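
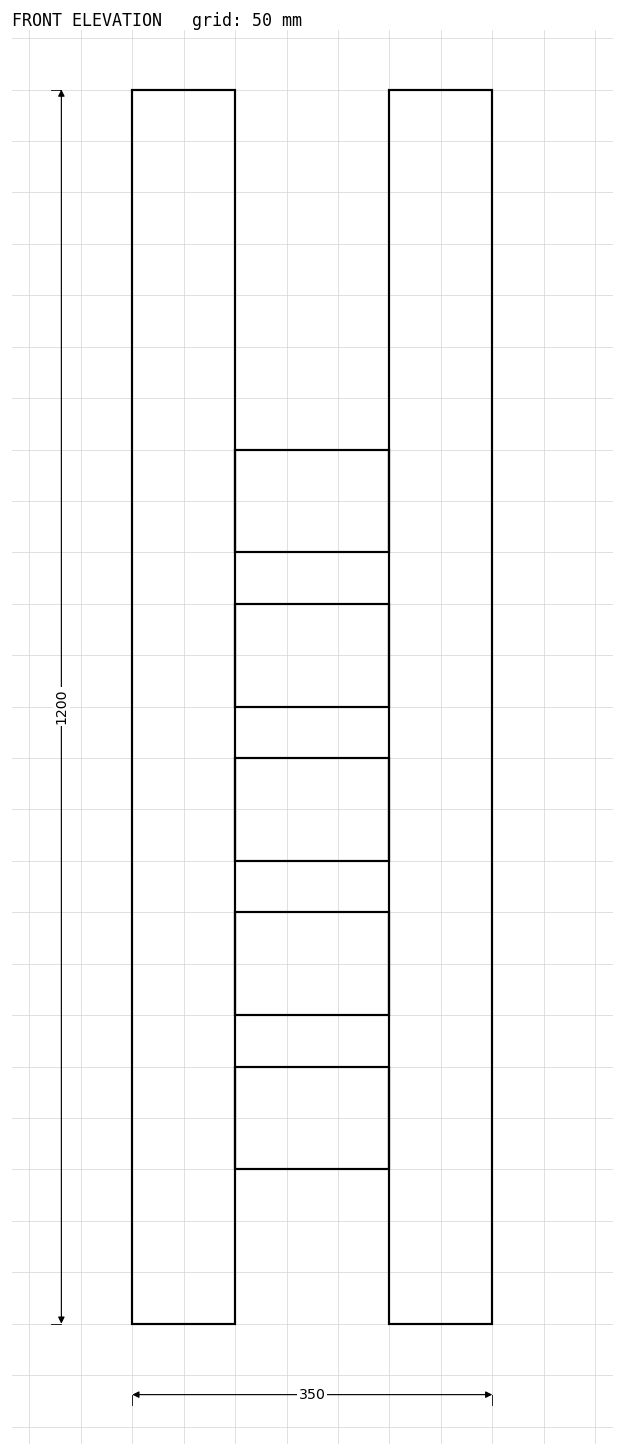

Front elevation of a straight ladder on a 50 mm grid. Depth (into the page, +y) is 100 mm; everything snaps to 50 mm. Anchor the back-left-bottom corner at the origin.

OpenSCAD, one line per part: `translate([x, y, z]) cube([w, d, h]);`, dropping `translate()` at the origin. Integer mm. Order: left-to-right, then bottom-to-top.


cube([100, 100, 1200]);
translate([100, 0, 150]) cube([150, 100, 100]);
translate([100, 0, 300]) cube([150, 100, 100]);
translate([100, 0, 450]) cube([150, 100, 100]);
translate([100, 0, 600]) cube([150, 100, 100]);
translate([100, 0, 750]) cube([150, 100, 100]);
translate([250, 0, 0]) cube([100, 100, 1200]);


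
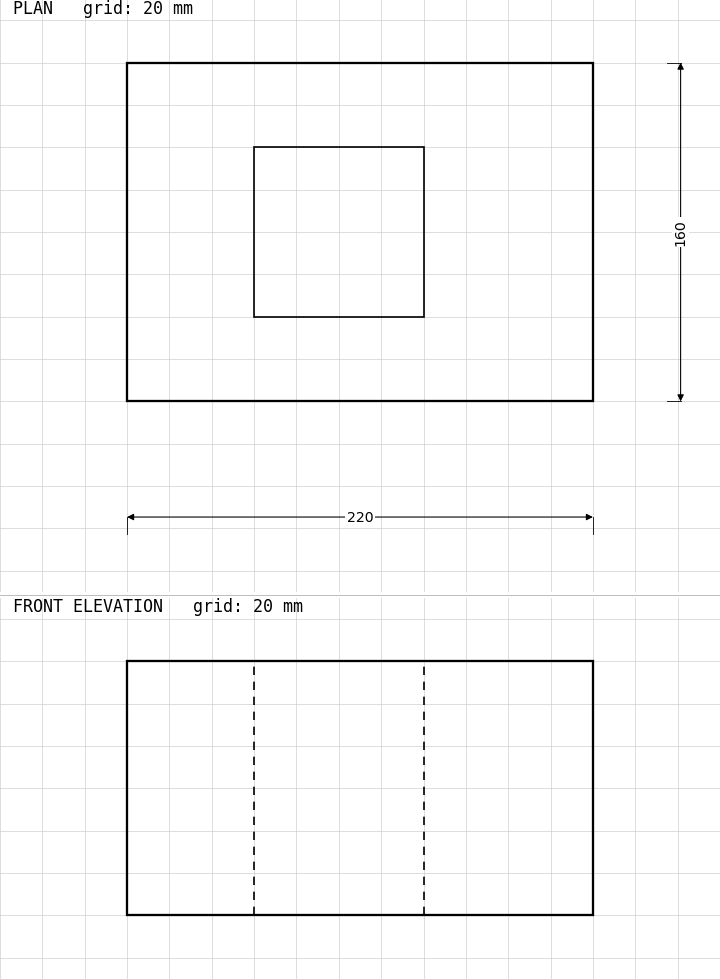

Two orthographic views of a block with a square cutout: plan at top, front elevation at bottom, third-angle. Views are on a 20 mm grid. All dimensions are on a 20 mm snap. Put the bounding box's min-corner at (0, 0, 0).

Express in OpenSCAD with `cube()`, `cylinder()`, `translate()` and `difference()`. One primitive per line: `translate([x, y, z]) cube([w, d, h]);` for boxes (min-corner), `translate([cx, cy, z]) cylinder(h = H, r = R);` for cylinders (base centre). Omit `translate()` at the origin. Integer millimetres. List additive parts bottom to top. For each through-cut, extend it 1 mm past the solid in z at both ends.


difference() {
  cube([220, 160, 120]);
  translate([60, 40, -1]) cube([80, 80, 122]);
}


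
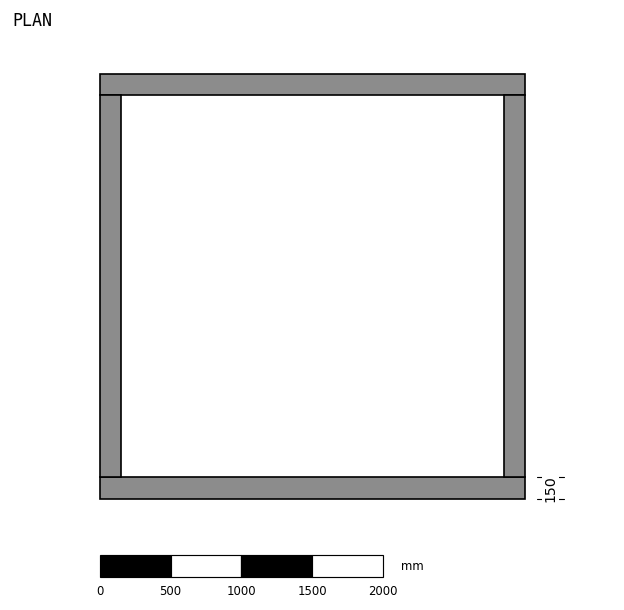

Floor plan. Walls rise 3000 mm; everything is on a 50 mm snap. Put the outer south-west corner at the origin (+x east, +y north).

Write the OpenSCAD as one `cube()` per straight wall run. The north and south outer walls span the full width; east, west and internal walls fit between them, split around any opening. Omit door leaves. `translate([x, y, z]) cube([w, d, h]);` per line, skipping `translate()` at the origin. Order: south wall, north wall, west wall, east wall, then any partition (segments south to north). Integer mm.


cube([3000, 150, 3000]);
translate([0, 2850, 0]) cube([3000, 150, 3000]);
translate([0, 150, 0]) cube([150, 2700, 3000]);
translate([2850, 150, 0]) cube([150, 2700, 3000]);


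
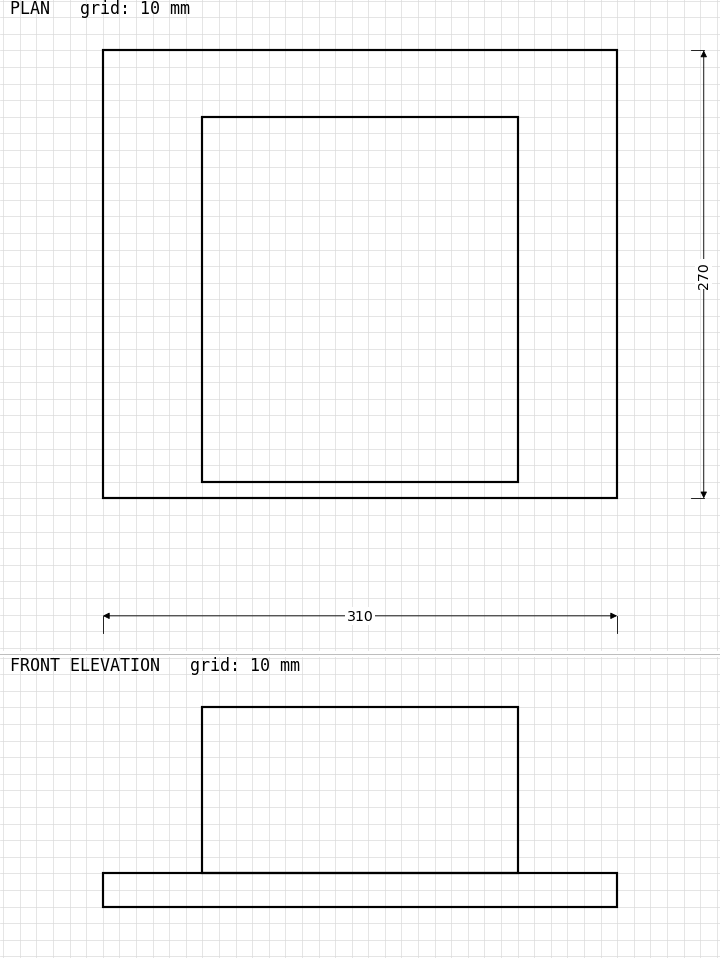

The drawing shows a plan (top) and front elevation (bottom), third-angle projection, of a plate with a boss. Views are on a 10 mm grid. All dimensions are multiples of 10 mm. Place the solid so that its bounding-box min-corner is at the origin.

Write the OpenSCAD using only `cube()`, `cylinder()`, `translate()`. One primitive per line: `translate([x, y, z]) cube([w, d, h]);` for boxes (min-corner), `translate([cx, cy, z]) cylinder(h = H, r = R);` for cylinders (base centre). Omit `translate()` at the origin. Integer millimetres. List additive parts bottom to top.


cube([310, 270, 20]);
translate([60, 10, 20]) cube([190, 220, 100]);


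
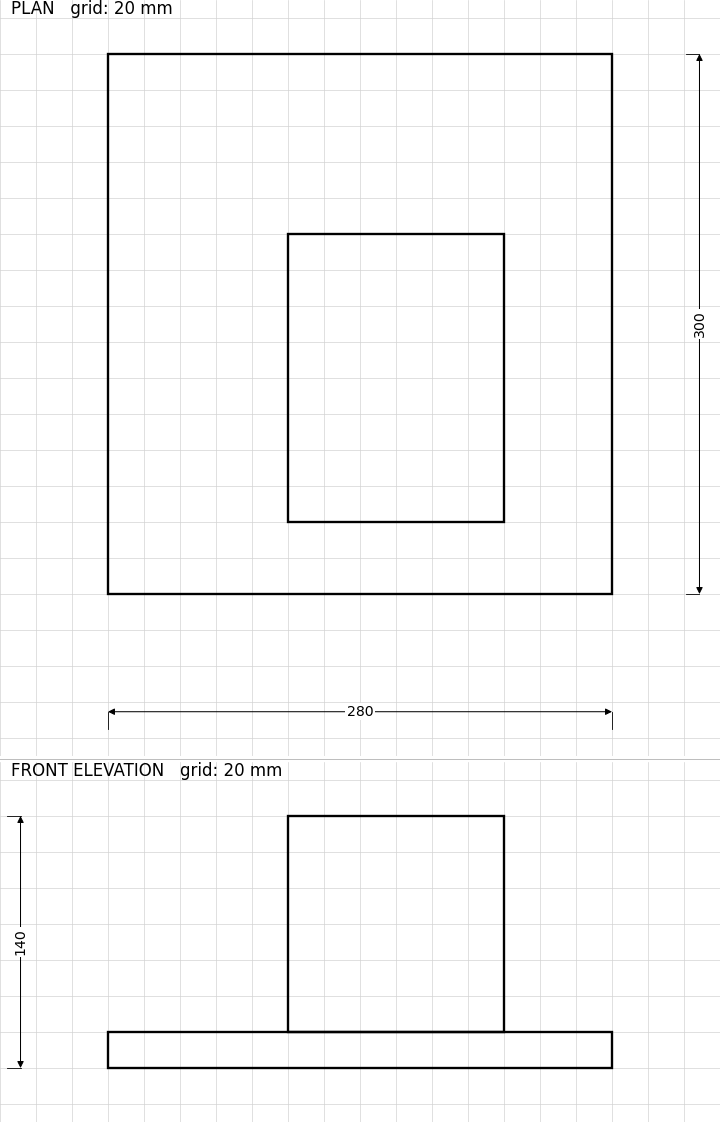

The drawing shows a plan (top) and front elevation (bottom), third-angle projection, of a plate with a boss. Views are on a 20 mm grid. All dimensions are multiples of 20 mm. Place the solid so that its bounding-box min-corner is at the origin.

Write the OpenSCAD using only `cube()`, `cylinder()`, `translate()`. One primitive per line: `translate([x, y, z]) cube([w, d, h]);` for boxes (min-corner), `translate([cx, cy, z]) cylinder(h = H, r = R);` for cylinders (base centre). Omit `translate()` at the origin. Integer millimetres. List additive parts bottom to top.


cube([280, 300, 20]);
translate([100, 40, 20]) cube([120, 160, 120]);


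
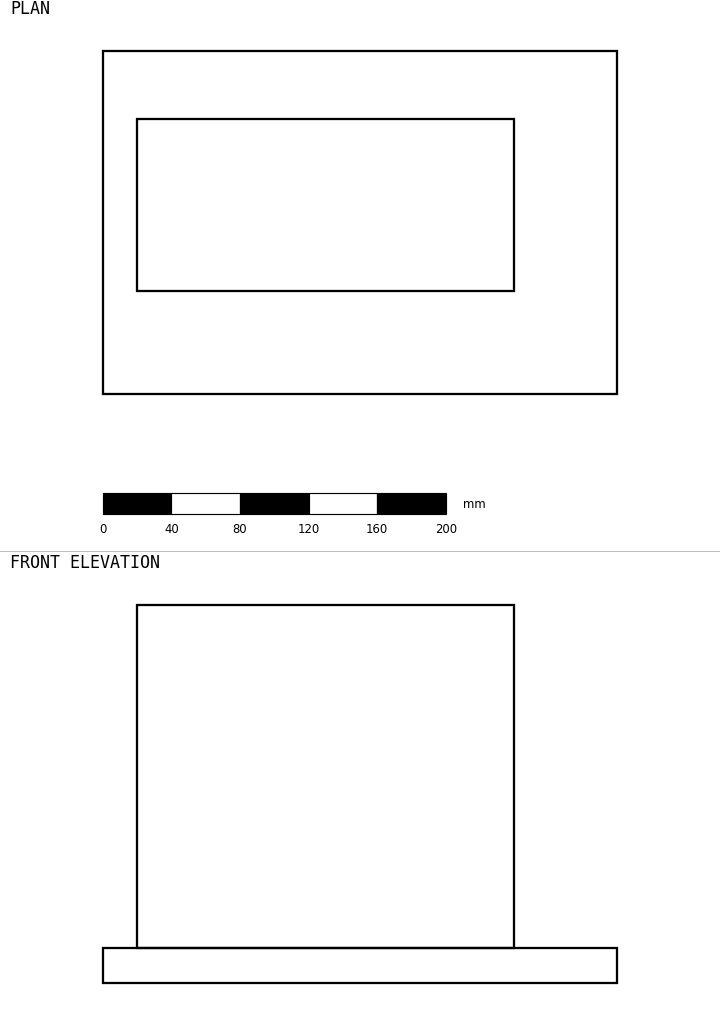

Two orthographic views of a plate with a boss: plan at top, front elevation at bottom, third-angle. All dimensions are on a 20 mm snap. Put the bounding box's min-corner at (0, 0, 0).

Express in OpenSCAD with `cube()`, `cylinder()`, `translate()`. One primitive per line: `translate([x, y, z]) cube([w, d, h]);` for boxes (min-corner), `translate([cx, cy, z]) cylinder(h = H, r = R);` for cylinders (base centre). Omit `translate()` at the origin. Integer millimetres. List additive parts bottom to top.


cube([300, 200, 20]);
translate([20, 60, 20]) cube([220, 100, 200]);


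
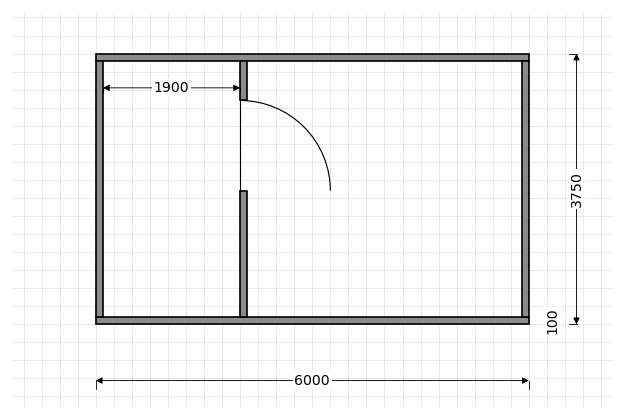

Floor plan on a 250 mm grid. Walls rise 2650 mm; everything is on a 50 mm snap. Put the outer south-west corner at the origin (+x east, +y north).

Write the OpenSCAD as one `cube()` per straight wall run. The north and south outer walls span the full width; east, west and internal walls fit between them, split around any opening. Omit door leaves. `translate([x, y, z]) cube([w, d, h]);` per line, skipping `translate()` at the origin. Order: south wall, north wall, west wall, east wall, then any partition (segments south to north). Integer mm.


cube([6000, 100, 2650]);
translate([0, 3650, 0]) cube([6000, 100, 2650]);
translate([0, 100, 0]) cube([100, 3550, 2650]);
translate([5900, 100, 0]) cube([100, 3550, 2650]);
translate([2000, 100, 0]) cube([100, 1750, 2650]);
translate([2000, 3100, 0]) cube([100, 550, 2650]);


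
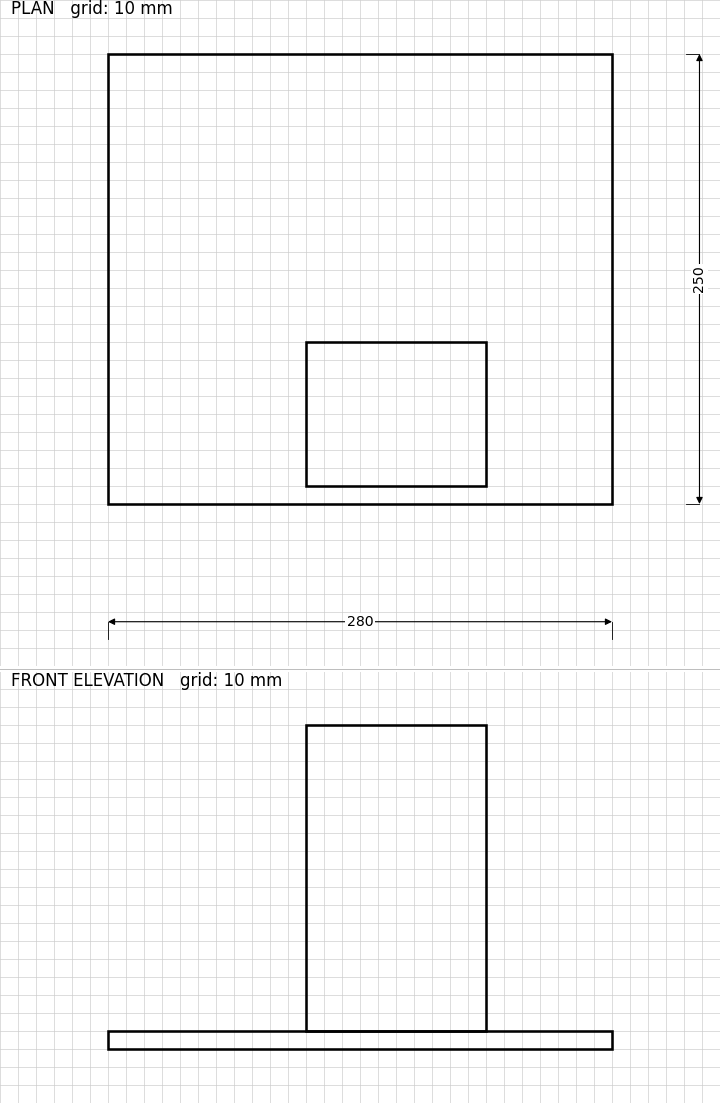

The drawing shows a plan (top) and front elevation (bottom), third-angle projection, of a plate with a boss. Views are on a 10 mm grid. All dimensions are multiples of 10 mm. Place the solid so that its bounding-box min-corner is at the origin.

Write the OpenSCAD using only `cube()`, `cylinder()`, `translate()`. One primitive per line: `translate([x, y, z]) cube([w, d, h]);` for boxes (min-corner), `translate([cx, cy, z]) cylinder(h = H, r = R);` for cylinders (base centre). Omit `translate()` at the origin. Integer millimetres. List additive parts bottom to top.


cube([280, 250, 10]);
translate([110, 10, 10]) cube([100, 80, 170]);


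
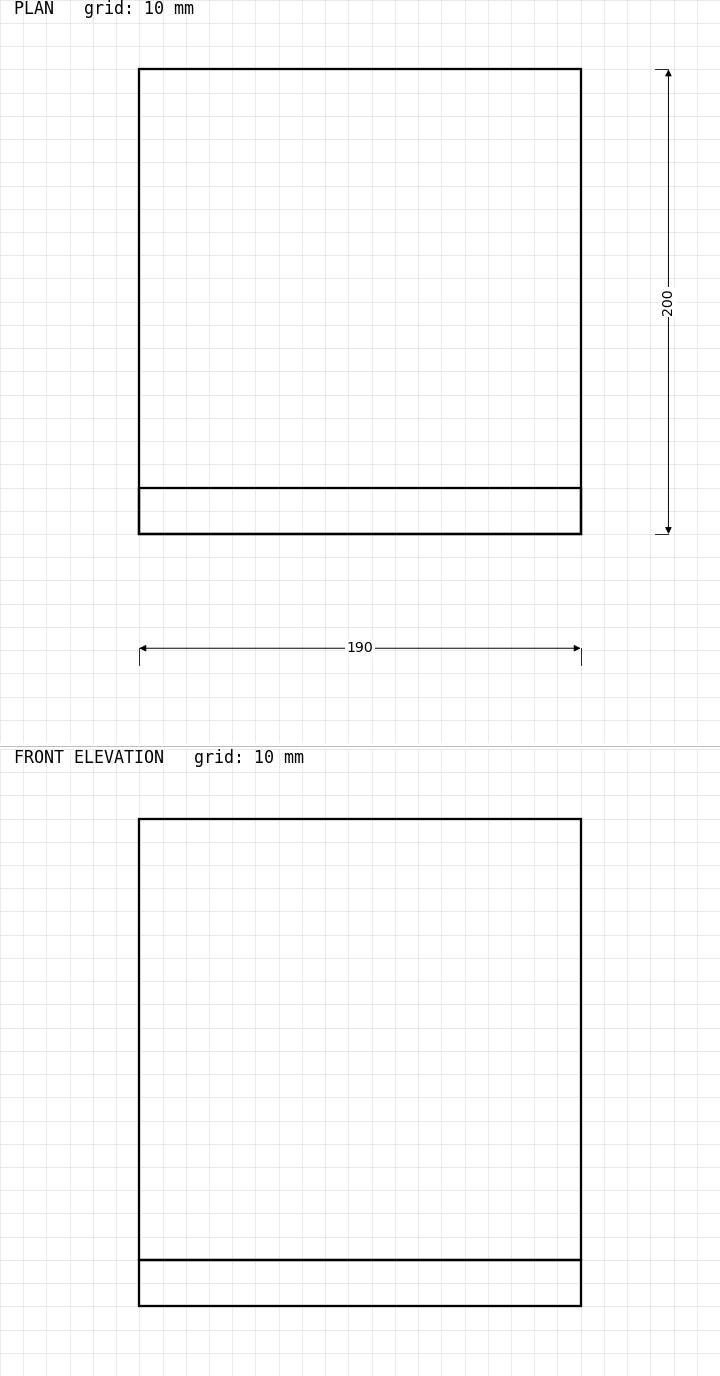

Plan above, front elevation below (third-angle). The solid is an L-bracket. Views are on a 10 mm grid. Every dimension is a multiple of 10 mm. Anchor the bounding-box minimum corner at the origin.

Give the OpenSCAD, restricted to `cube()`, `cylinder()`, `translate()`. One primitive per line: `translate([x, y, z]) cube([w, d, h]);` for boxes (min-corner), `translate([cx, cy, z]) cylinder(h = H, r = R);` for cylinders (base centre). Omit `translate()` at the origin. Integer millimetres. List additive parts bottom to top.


cube([190, 200, 20]);
translate([0, 0, 20]) cube([190, 20, 190]);


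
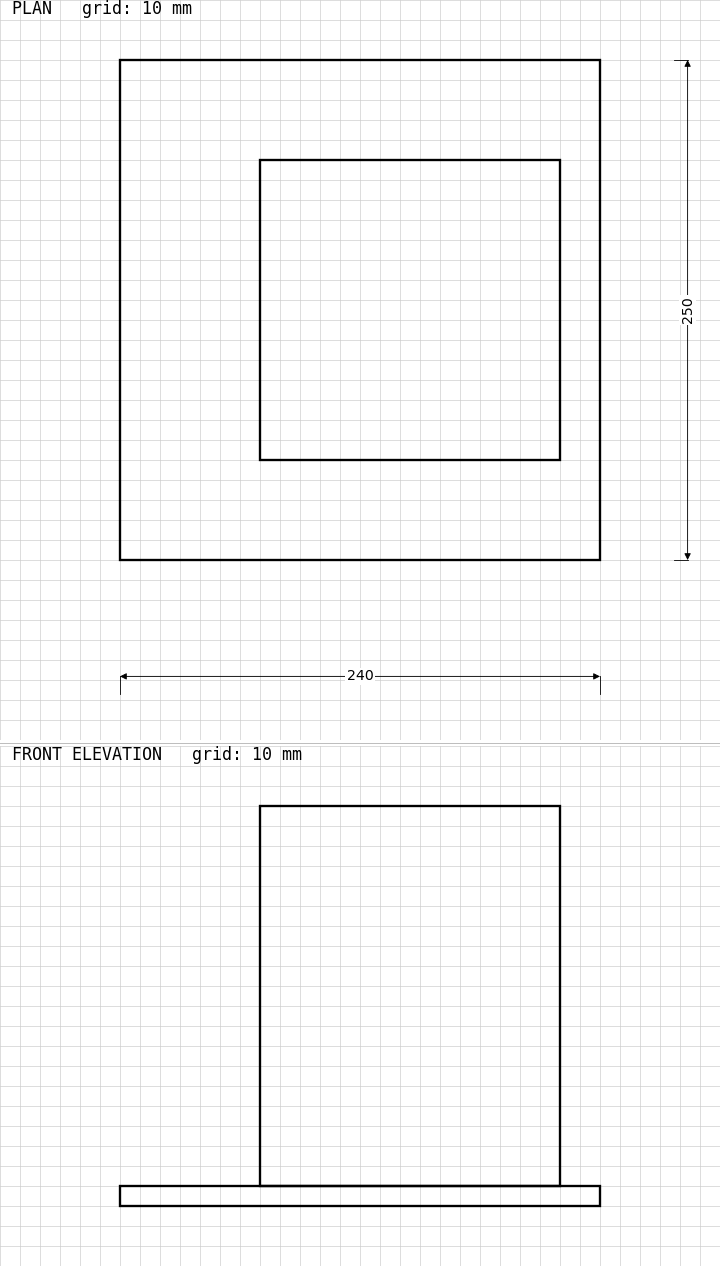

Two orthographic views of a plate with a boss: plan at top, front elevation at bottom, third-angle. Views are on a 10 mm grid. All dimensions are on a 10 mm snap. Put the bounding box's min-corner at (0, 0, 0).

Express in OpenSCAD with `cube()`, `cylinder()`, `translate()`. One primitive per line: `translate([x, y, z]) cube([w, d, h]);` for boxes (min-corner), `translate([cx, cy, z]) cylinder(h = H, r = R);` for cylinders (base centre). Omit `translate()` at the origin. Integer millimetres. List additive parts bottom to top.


cube([240, 250, 10]);
translate([70, 50, 10]) cube([150, 150, 190]);


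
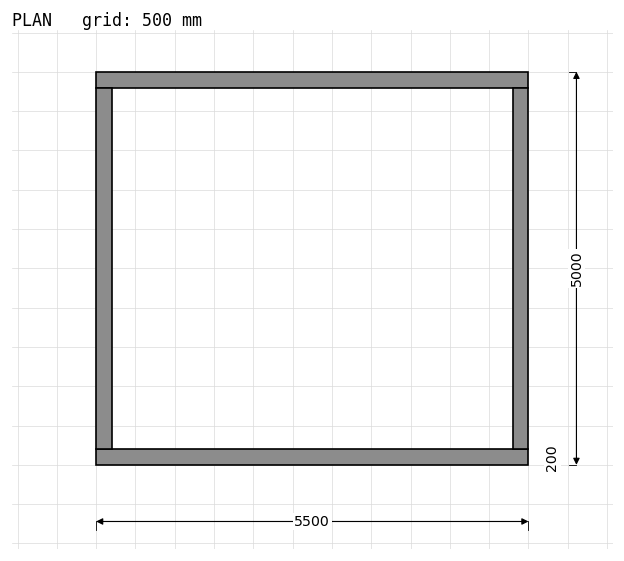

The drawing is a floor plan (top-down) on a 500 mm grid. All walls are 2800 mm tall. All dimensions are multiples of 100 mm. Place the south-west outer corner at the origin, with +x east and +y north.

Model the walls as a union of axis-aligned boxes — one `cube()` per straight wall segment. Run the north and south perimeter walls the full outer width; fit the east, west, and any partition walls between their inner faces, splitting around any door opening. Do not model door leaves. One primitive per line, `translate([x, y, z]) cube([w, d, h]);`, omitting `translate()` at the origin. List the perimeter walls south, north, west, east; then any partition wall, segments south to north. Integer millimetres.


cube([5500, 200, 2800]);
translate([0, 4800, 0]) cube([5500, 200, 2800]);
translate([0, 200, 0]) cube([200, 4600, 2800]);
translate([5300, 200, 0]) cube([200, 4600, 2800]);


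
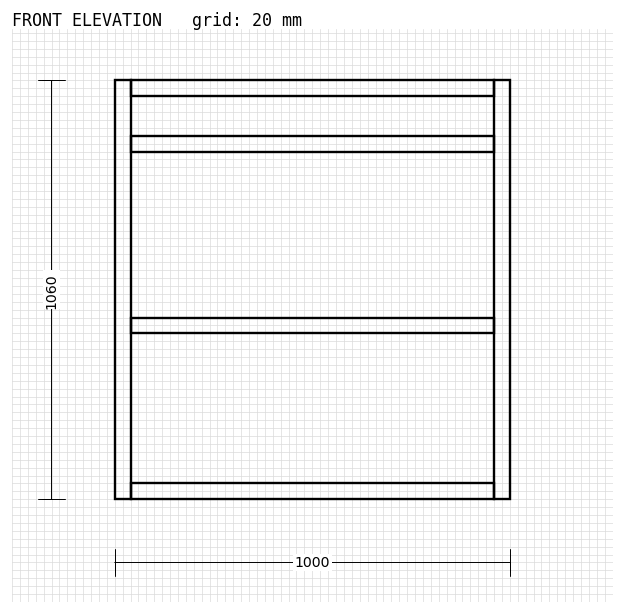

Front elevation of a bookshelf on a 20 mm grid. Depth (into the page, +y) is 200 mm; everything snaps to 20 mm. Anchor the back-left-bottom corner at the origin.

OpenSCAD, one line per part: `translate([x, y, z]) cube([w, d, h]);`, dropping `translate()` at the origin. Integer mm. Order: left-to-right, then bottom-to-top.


cube([40, 200, 1060]);
translate([40, 0, 0]) cube([920, 200, 40]);
translate([40, 0, 420]) cube([920, 200, 40]);
translate([40, 0, 880]) cube([920, 200, 40]);
translate([40, 0, 1020]) cube([920, 200, 40]);
translate([960, 0, 0]) cube([40, 200, 1060]);


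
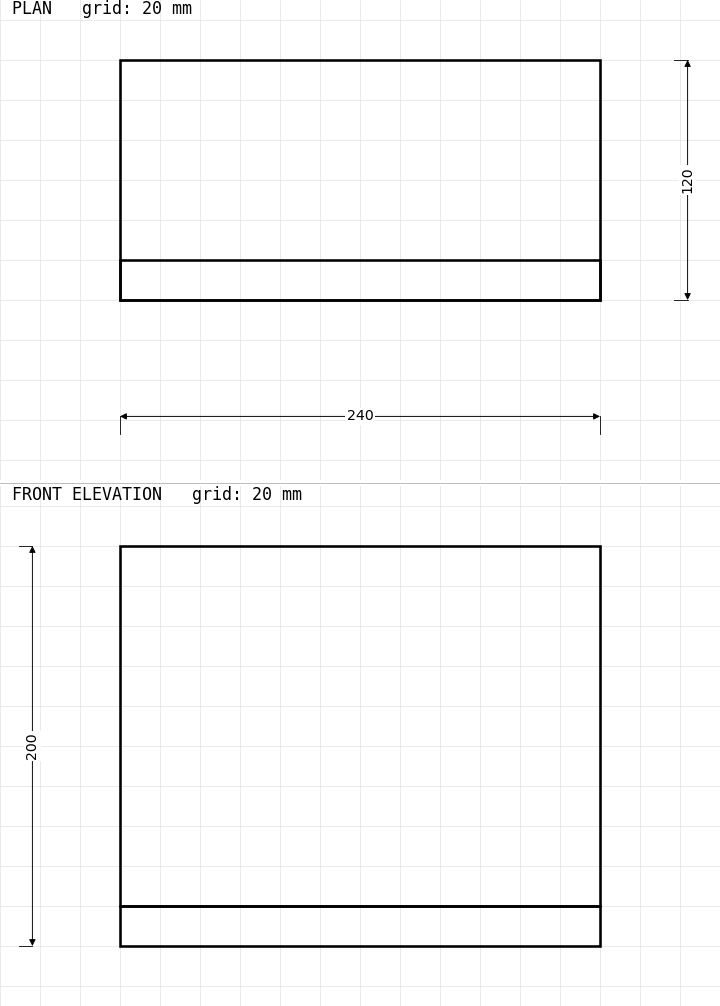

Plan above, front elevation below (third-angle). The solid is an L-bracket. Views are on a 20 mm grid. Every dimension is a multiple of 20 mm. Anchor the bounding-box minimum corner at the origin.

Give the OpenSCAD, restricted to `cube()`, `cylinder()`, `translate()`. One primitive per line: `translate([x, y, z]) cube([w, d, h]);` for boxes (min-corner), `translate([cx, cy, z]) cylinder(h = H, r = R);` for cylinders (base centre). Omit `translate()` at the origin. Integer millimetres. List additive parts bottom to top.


cube([240, 120, 20]);
translate([0, 0, 20]) cube([240, 20, 180]);


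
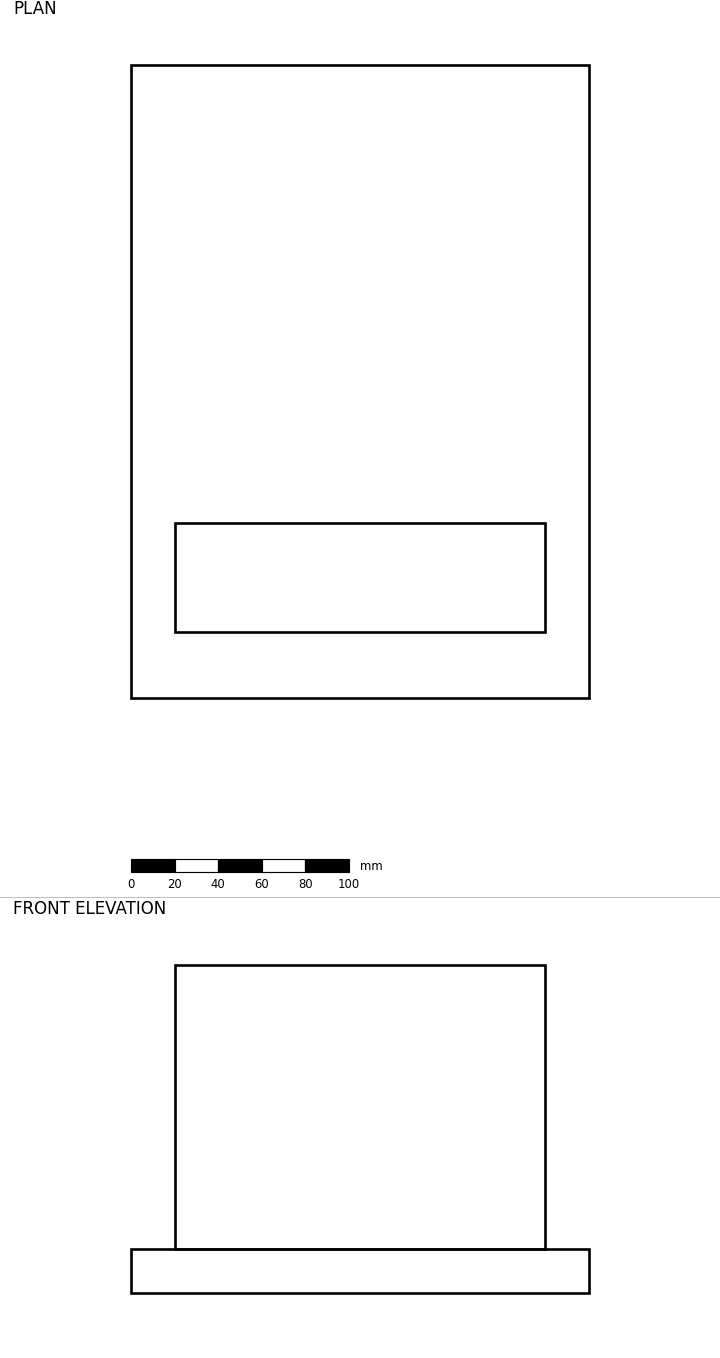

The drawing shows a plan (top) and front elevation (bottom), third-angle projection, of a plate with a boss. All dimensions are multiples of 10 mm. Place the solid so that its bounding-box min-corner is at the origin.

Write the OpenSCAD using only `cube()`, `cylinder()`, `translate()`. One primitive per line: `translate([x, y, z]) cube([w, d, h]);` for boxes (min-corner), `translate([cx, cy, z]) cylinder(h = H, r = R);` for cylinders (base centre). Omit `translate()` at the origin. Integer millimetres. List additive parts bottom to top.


cube([210, 290, 20]);
translate([20, 30, 20]) cube([170, 50, 130]);


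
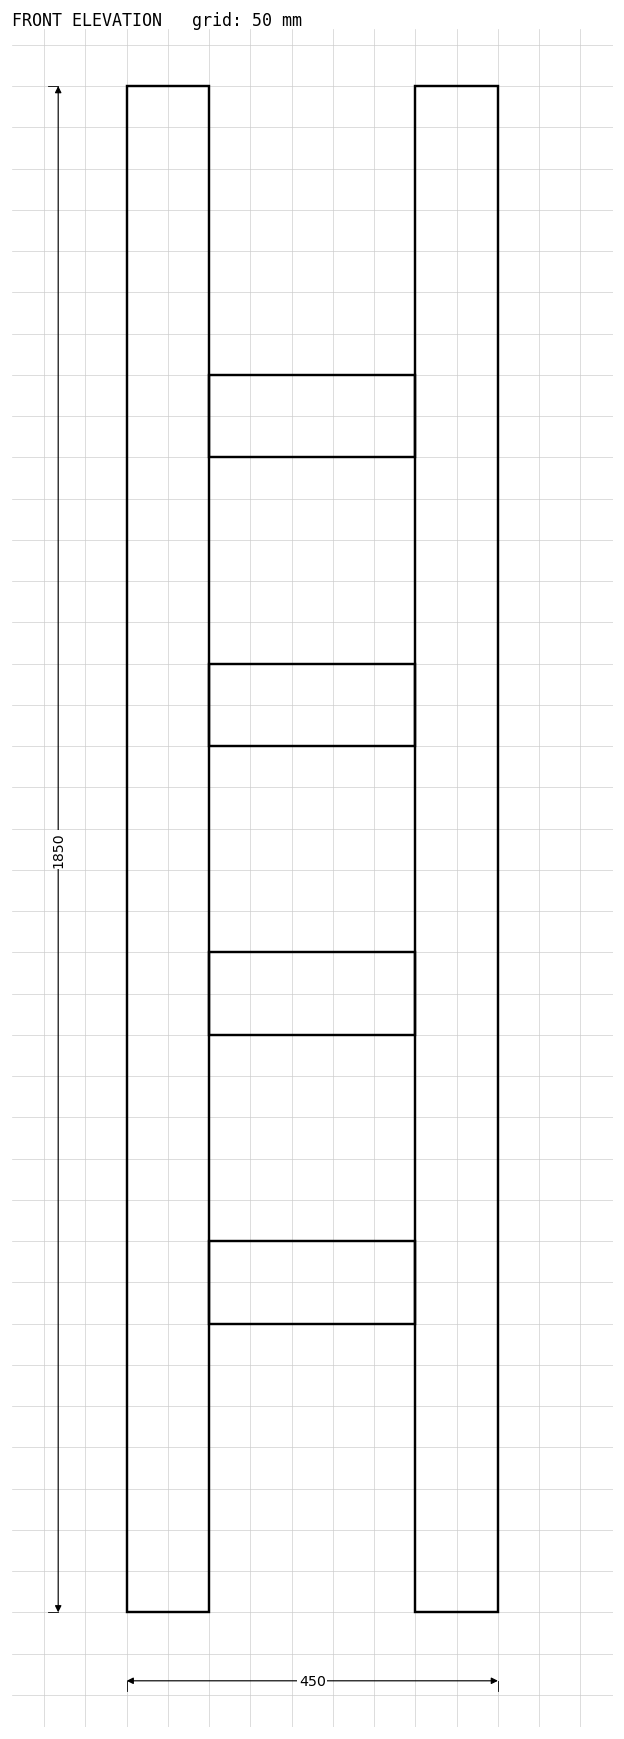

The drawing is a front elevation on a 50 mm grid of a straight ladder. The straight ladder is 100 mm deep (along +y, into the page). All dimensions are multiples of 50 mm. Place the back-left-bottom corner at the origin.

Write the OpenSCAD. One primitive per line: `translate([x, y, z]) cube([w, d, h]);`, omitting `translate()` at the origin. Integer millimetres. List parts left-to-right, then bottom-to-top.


cube([100, 100, 1850]);
translate([100, 0, 350]) cube([250, 100, 100]);
translate([100, 0, 700]) cube([250, 100, 100]);
translate([100, 0, 1050]) cube([250, 100, 100]);
translate([100, 0, 1400]) cube([250, 100, 100]);
translate([350, 0, 0]) cube([100, 100, 1850]);


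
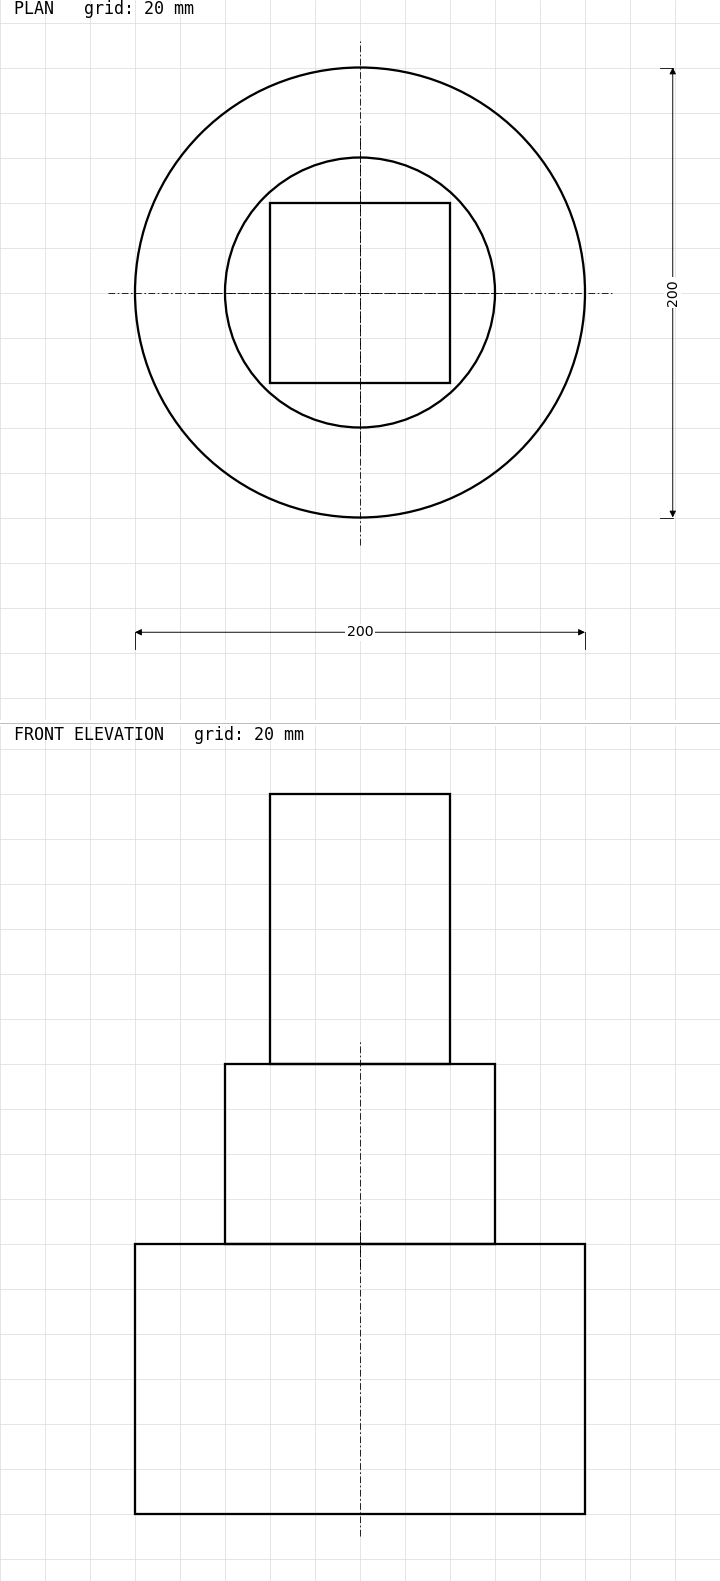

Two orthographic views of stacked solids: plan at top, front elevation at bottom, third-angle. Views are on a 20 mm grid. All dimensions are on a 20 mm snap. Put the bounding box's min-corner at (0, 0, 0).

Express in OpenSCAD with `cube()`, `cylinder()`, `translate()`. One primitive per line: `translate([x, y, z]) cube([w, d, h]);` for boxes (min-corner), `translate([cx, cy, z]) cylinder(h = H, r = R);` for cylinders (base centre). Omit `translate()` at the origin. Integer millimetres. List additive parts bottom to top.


translate([100, 100, 0]) cylinder(h = 120, r = 100);
translate([100, 100, 120]) cylinder(h = 80, r = 60);
translate([60, 60, 200]) cube([80, 80, 120]);


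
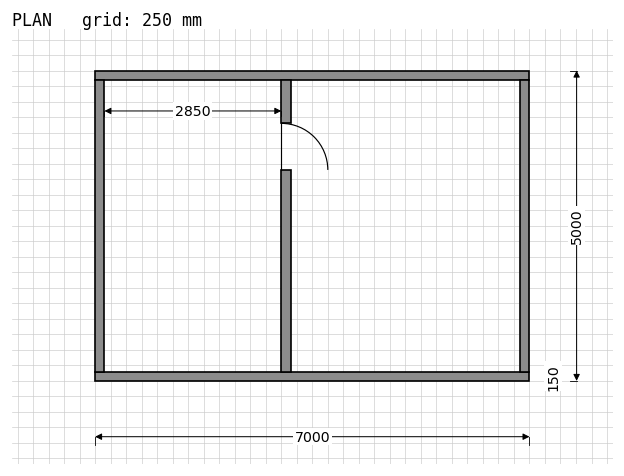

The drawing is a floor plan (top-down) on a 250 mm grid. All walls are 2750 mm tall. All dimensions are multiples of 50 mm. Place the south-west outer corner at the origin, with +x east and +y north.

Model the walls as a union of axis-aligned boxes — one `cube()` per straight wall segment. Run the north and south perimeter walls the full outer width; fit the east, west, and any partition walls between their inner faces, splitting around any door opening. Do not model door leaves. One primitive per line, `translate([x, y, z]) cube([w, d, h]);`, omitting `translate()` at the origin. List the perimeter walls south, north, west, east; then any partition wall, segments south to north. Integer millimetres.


cube([7000, 150, 2750]);
translate([0, 4850, 0]) cube([7000, 150, 2750]);
translate([0, 150, 0]) cube([150, 4700, 2750]);
translate([6850, 150, 0]) cube([150, 4700, 2750]);
translate([3000, 150, 0]) cube([150, 3250, 2750]);
translate([3000, 4150, 0]) cube([150, 700, 2750]);


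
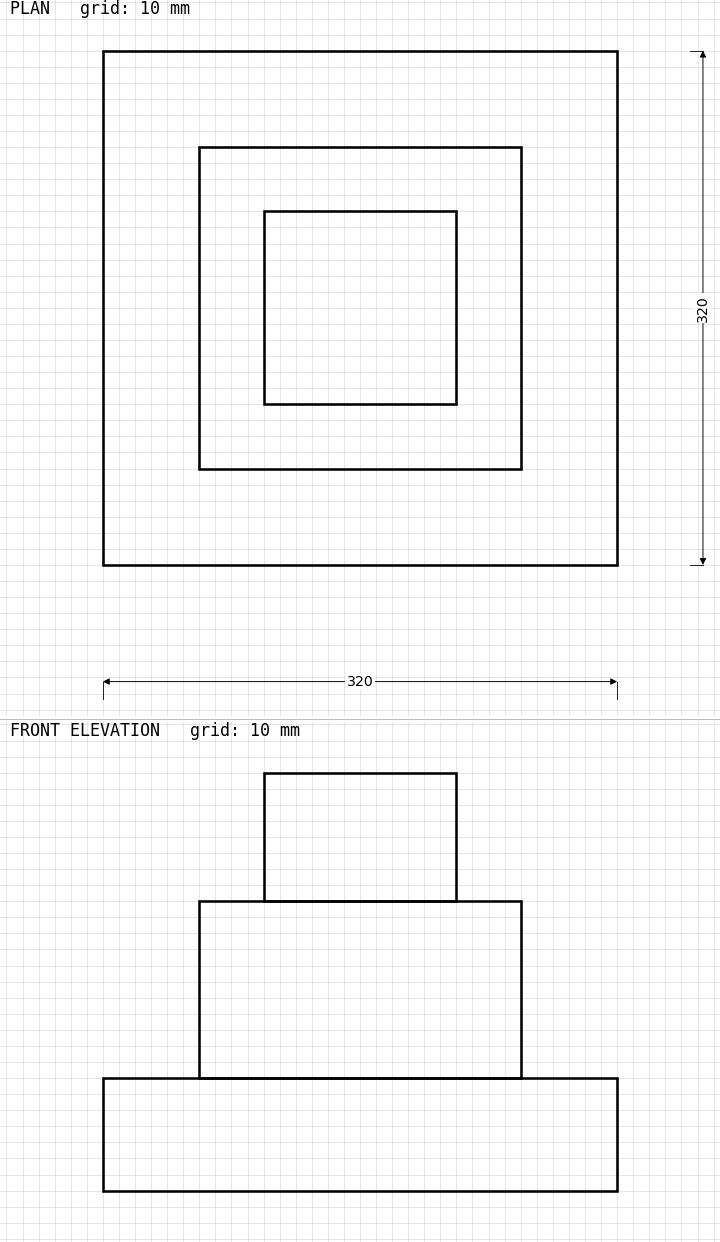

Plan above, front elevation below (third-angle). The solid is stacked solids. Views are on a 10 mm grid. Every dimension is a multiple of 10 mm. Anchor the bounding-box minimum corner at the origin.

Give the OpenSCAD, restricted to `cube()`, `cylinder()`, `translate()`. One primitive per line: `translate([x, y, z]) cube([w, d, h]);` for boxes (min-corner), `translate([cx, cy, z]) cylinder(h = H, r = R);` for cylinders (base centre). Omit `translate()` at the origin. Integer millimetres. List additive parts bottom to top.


cube([320, 320, 70]);
translate([60, 60, 70]) cube([200, 200, 110]);
translate([100, 100, 180]) cube([120, 120, 80]);


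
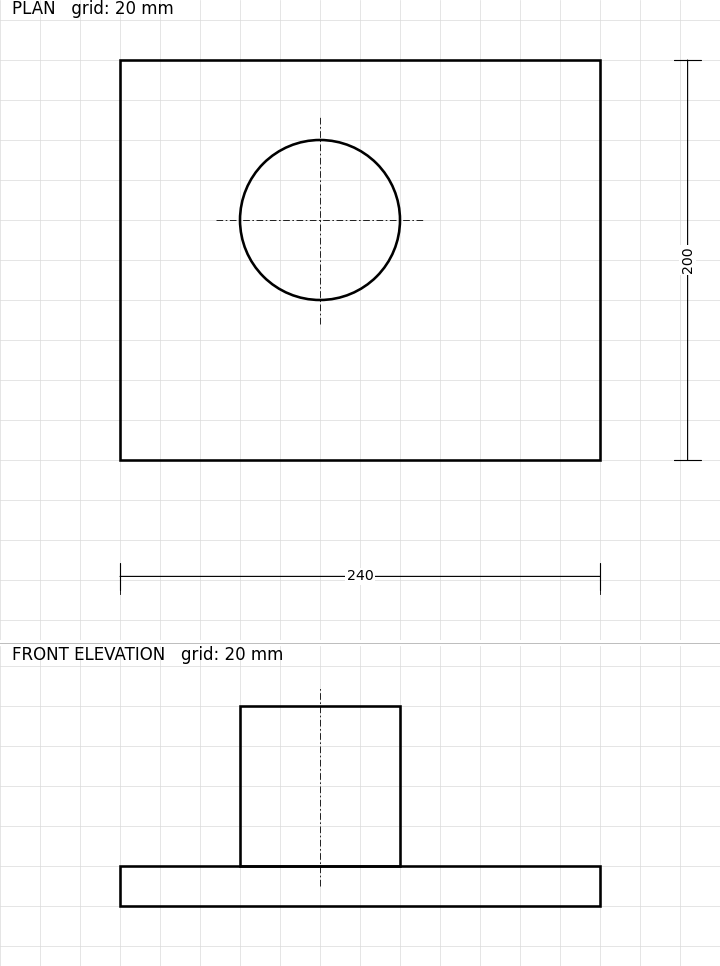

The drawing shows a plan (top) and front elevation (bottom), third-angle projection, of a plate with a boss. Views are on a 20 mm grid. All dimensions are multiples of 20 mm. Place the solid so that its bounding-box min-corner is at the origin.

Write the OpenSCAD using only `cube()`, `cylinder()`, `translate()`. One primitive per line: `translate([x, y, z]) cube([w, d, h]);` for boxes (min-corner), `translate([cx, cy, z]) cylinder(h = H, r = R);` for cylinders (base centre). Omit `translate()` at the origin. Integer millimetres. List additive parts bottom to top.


cube([240, 200, 20]);
translate([100, 120, 20]) cylinder(h = 80, r = 40);


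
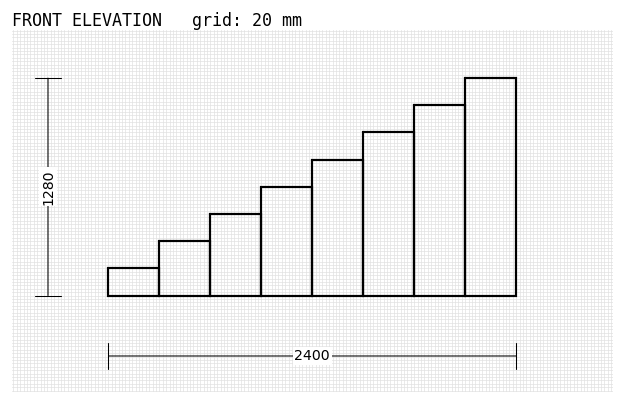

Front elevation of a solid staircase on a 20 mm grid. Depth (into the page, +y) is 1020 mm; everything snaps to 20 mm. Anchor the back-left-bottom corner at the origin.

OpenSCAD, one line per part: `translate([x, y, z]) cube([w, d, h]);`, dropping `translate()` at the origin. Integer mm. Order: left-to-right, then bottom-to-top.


cube([300, 1020, 160]);
translate([300, 0, 0]) cube([300, 1020, 320]);
translate([600, 0, 0]) cube([300, 1020, 480]);
translate([900, 0, 0]) cube([300, 1020, 640]);
translate([1200, 0, 0]) cube([300, 1020, 800]);
translate([1500, 0, 0]) cube([300, 1020, 960]);
translate([1800, 0, 0]) cube([300, 1020, 1120]);
translate([2100, 0, 0]) cube([300, 1020, 1280]);


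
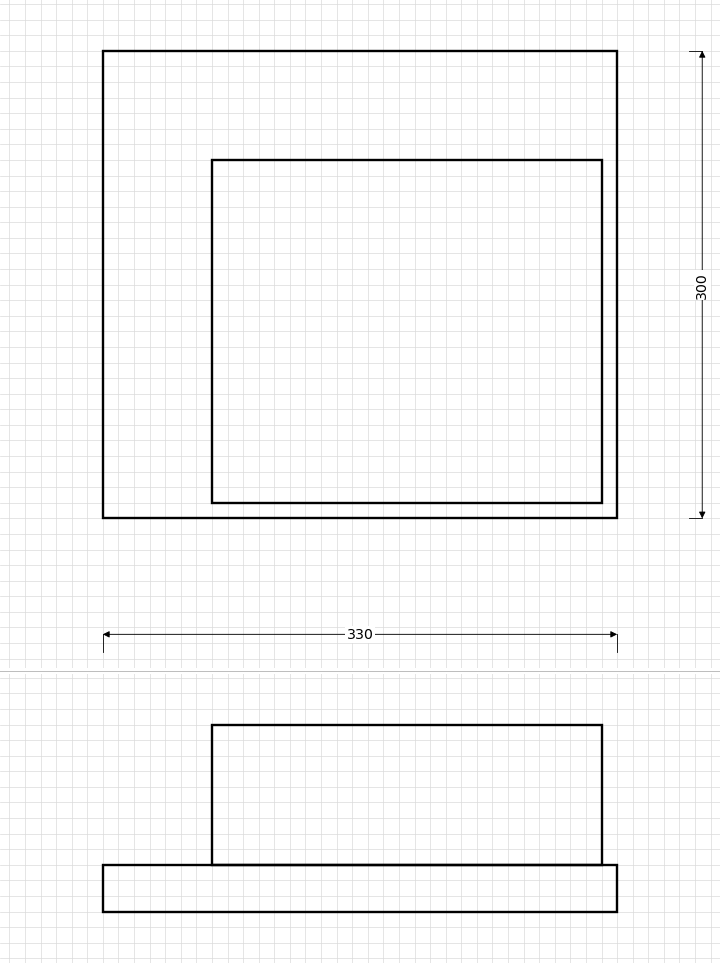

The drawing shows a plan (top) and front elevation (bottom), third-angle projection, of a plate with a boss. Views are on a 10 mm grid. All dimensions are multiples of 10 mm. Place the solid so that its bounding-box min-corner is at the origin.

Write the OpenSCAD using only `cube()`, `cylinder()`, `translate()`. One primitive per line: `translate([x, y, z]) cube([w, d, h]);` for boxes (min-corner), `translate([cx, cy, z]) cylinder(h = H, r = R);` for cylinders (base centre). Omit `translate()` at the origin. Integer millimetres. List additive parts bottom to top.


cube([330, 300, 30]);
translate([70, 10, 30]) cube([250, 220, 90]);


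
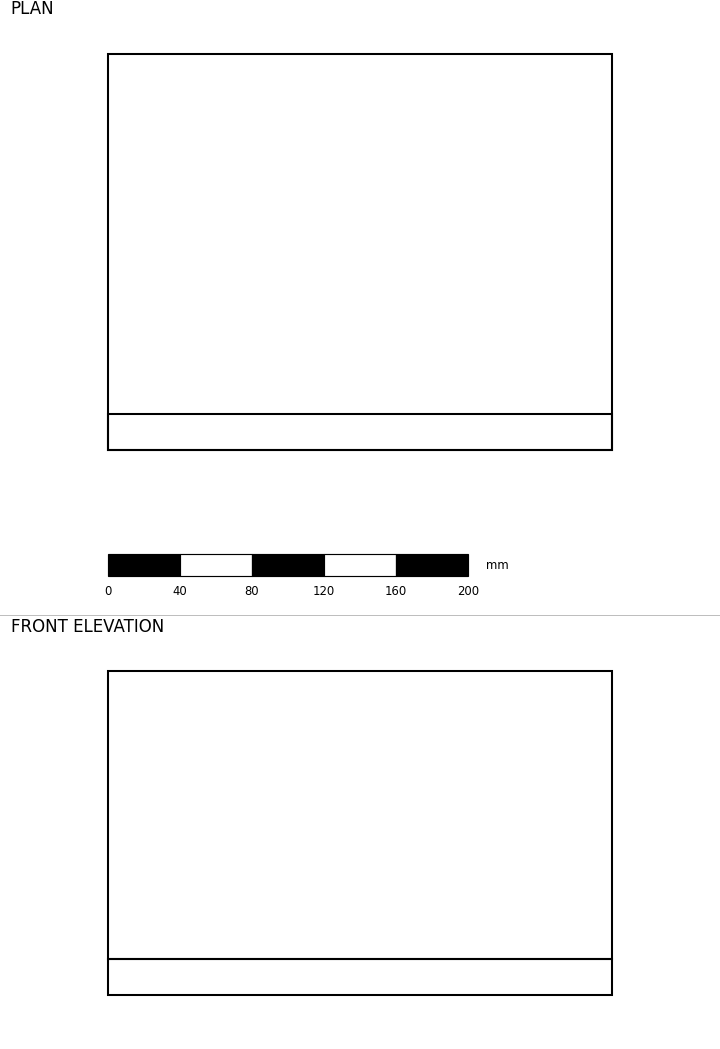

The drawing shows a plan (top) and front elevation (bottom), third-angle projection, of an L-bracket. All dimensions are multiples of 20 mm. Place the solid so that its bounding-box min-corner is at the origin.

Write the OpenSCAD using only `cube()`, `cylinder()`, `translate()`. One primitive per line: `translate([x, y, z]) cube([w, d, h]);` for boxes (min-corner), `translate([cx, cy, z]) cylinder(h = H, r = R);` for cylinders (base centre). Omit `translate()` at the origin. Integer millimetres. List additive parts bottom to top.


cube([280, 220, 20]);
translate([0, 0, 20]) cube([280, 20, 160]);


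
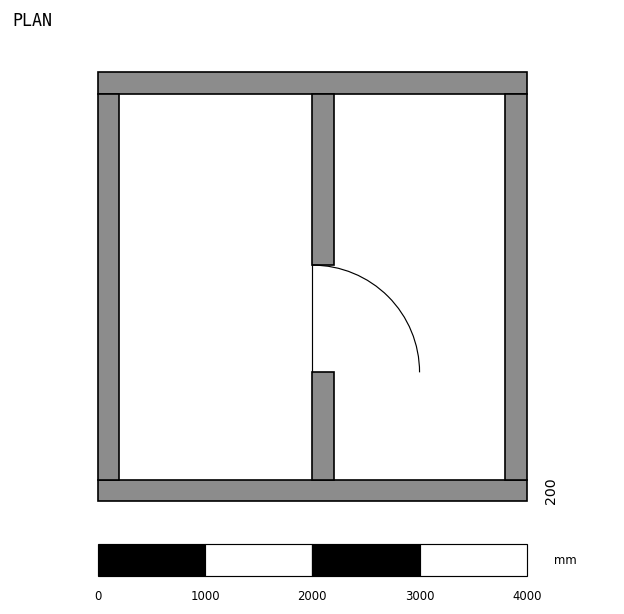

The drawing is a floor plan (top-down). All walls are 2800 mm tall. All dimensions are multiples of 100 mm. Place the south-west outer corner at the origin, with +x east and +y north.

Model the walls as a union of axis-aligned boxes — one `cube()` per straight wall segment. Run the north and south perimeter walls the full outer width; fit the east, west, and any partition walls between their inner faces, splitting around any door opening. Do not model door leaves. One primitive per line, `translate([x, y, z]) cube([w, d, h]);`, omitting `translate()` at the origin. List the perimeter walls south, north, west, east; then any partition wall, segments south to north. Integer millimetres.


cube([4000, 200, 2800]);
translate([0, 3800, 0]) cube([4000, 200, 2800]);
translate([0, 200, 0]) cube([200, 3600, 2800]);
translate([3800, 200, 0]) cube([200, 3600, 2800]);
translate([2000, 200, 0]) cube([200, 1000, 2800]);
translate([2000, 2200, 0]) cube([200, 1600, 2800]);


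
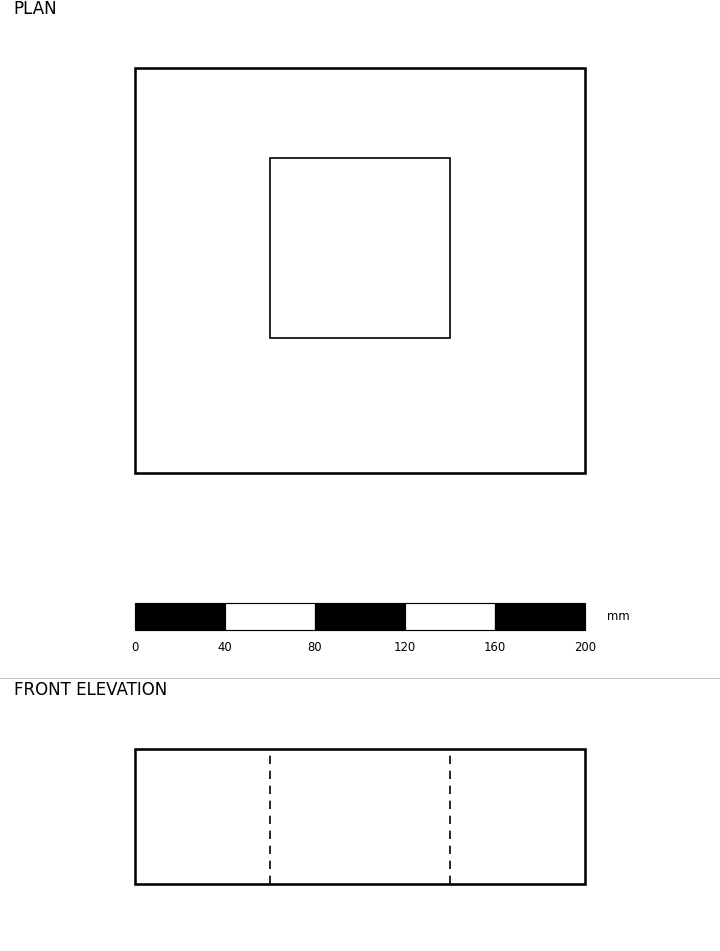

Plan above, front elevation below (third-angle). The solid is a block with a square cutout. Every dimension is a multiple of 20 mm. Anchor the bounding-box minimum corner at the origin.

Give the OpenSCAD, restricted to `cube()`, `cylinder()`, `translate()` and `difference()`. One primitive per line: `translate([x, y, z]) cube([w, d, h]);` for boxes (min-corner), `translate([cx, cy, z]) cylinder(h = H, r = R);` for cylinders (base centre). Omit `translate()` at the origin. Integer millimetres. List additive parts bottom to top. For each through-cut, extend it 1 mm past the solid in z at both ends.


difference() {
  cube([200, 180, 60]);
  translate([60, 60, -1]) cube([80, 80, 62]);
}


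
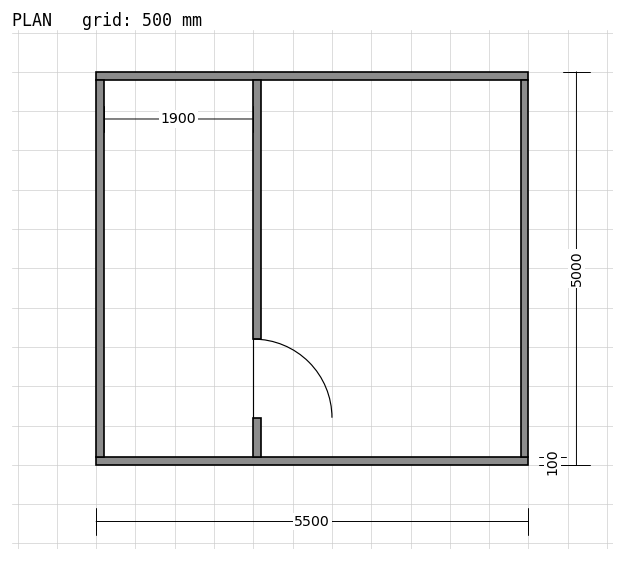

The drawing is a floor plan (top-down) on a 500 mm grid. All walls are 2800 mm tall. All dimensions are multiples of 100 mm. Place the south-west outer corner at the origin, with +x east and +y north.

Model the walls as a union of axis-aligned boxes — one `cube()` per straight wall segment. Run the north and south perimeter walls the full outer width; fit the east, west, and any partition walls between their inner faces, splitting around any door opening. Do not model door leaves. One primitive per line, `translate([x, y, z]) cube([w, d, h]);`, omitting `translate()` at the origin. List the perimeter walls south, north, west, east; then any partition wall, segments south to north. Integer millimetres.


cube([5500, 100, 2800]);
translate([0, 4900, 0]) cube([5500, 100, 2800]);
translate([0, 100, 0]) cube([100, 4800, 2800]);
translate([5400, 100, 0]) cube([100, 4800, 2800]);
translate([2000, 100, 0]) cube([100, 500, 2800]);
translate([2000, 1600, 0]) cube([100, 3300, 2800]);


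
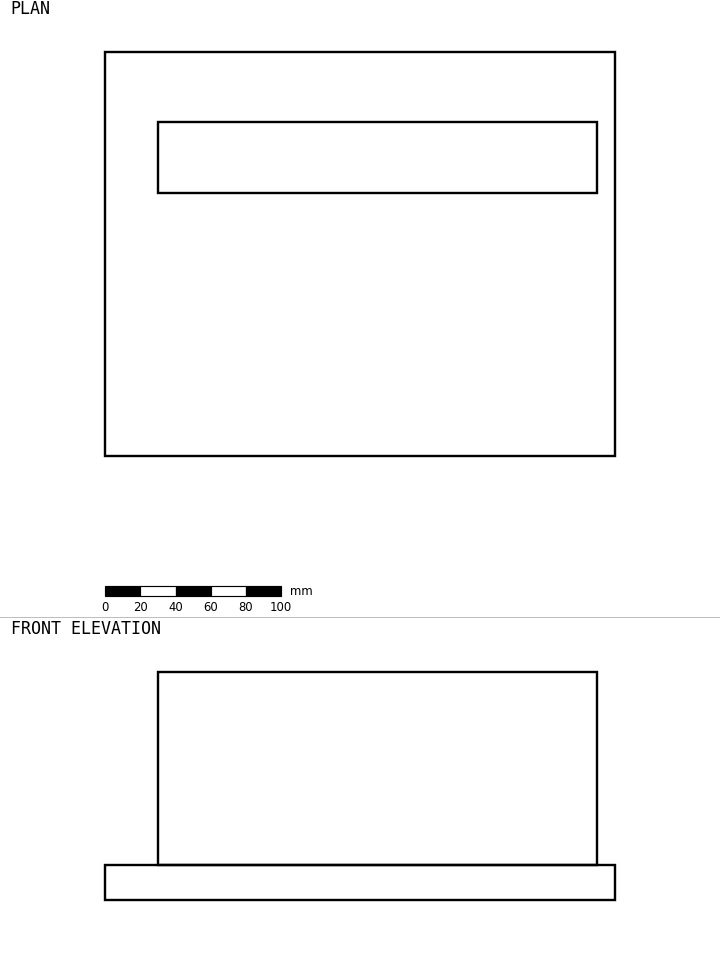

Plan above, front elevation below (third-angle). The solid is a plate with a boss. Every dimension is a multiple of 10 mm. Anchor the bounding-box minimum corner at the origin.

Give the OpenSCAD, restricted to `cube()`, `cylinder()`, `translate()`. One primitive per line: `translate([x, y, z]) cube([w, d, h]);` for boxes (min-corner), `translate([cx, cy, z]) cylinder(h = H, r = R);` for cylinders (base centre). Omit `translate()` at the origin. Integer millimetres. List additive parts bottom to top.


cube([290, 230, 20]);
translate([30, 150, 20]) cube([250, 40, 110]);


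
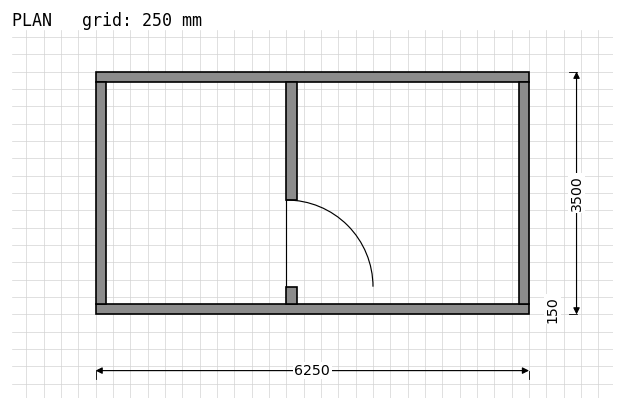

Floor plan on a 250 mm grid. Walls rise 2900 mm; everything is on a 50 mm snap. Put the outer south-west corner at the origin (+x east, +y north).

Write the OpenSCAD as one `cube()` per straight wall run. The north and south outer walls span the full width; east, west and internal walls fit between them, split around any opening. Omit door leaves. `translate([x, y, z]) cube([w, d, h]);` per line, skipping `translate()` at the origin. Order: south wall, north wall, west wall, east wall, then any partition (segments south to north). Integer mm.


cube([6250, 150, 2900]);
translate([0, 3350, 0]) cube([6250, 150, 2900]);
translate([0, 150, 0]) cube([150, 3200, 2900]);
translate([6100, 150, 0]) cube([150, 3200, 2900]);
translate([2750, 150, 0]) cube([150, 250, 2900]);
translate([2750, 1650, 0]) cube([150, 1700, 2900]);


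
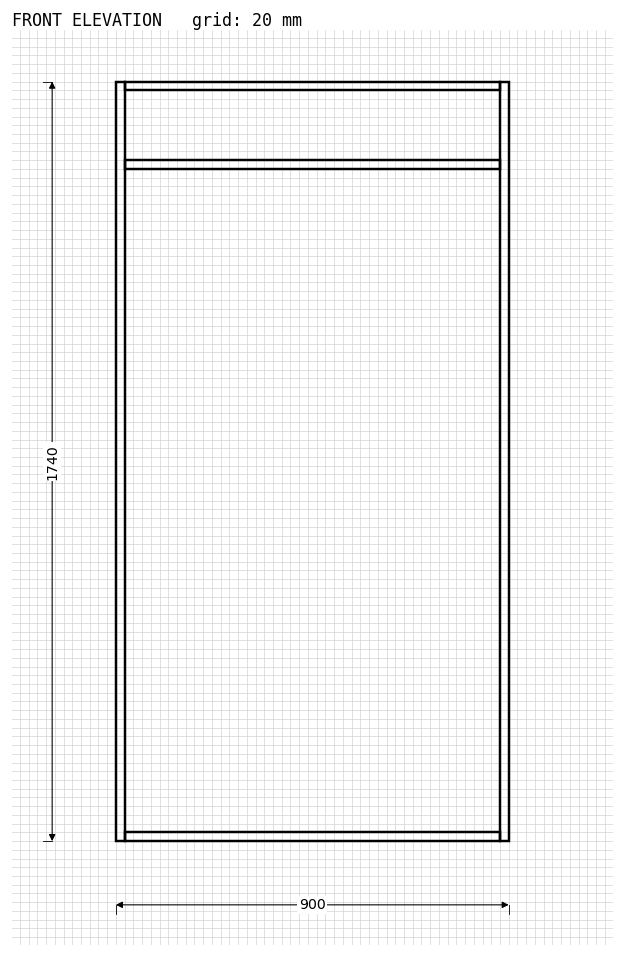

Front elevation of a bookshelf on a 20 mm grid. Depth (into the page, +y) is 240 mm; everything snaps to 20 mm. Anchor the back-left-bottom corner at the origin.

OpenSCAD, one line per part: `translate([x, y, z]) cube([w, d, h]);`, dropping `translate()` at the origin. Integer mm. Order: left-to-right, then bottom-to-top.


cube([20, 240, 1740]);
translate([20, 0, 0]) cube([860, 240, 20]);
translate([20, 0, 1540]) cube([860, 240, 20]);
translate([20, 0, 1720]) cube([860, 240, 20]);
translate([880, 0, 0]) cube([20, 240, 1740]);


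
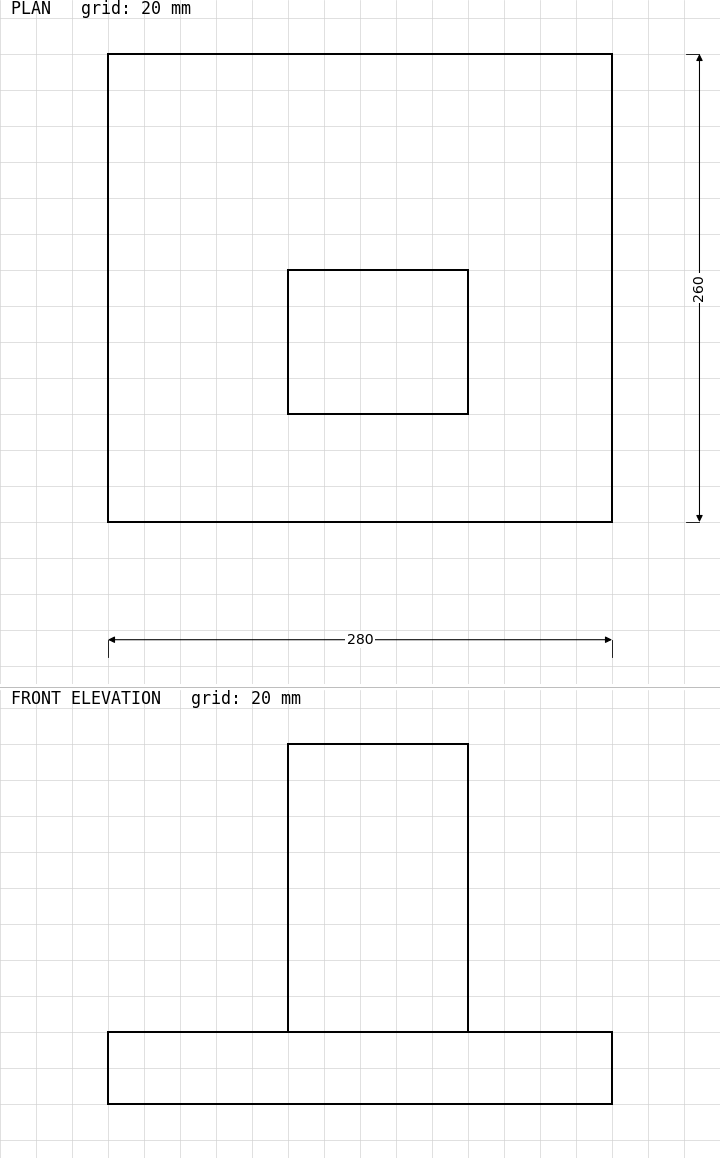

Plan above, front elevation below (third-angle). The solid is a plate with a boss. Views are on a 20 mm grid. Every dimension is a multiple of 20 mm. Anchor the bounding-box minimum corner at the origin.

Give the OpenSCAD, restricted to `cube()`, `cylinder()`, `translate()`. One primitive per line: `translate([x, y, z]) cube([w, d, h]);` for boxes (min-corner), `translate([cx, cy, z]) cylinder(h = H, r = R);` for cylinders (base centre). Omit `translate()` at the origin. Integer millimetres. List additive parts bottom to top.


cube([280, 260, 40]);
translate([100, 60, 40]) cube([100, 80, 160]);


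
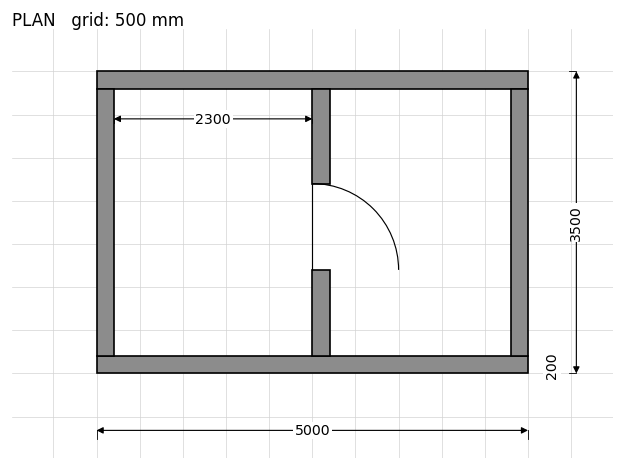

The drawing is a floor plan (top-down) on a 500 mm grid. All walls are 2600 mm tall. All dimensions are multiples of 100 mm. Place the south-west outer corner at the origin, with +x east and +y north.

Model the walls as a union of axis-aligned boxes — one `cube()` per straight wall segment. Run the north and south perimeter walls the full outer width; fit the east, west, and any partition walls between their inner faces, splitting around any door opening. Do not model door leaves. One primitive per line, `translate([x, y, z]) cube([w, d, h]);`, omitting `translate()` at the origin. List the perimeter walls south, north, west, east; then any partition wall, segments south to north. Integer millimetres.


cube([5000, 200, 2600]);
translate([0, 3300, 0]) cube([5000, 200, 2600]);
translate([0, 200, 0]) cube([200, 3100, 2600]);
translate([4800, 200, 0]) cube([200, 3100, 2600]);
translate([2500, 200, 0]) cube([200, 1000, 2600]);
translate([2500, 2200, 0]) cube([200, 1100, 2600]);


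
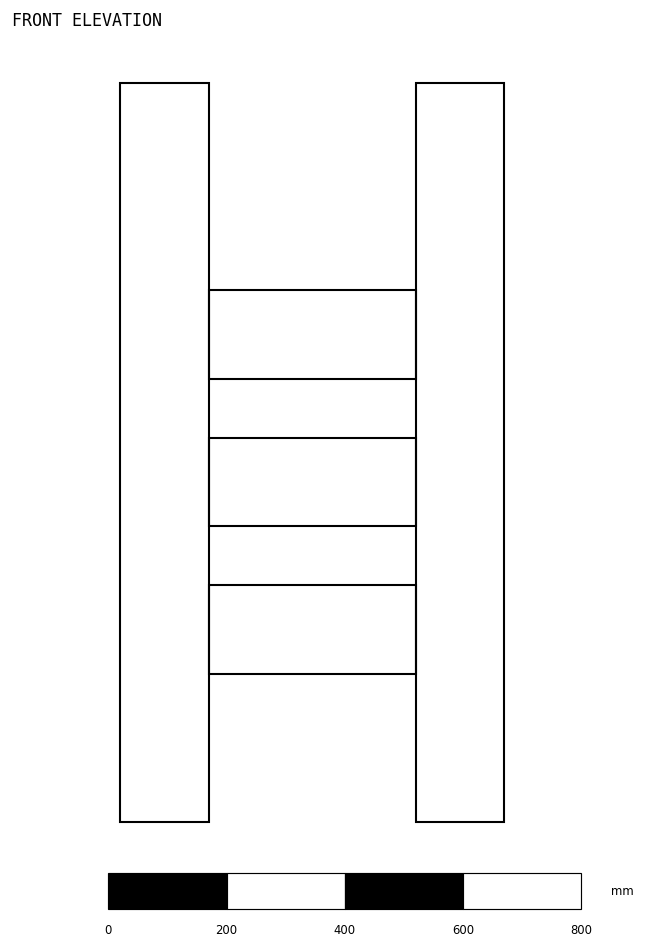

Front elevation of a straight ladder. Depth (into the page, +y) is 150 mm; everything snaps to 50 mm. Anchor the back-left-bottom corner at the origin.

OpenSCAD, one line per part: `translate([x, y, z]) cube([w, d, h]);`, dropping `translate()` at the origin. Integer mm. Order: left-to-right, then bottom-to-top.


cube([150, 150, 1250]);
translate([150, 0, 250]) cube([350, 150, 150]);
translate([150, 0, 500]) cube([350, 150, 150]);
translate([150, 0, 750]) cube([350, 150, 150]);
translate([500, 0, 0]) cube([150, 150, 1250]);


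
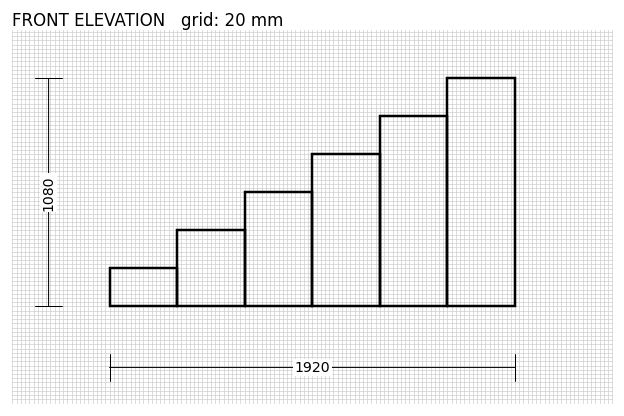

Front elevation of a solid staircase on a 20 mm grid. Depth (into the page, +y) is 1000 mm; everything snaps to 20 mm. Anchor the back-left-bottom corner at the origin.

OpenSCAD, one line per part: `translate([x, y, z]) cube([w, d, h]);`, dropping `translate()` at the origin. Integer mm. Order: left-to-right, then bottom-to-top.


cube([320, 1000, 180]);
translate([320, 0, 0]) cube([320, 1000, 360]);
translate([640, 0, 0]) cube([320, 1000, 540]);
translate([960, 0, 0]) cube([320, 1000, 720]);
translate([1280, 0, 0]) cube([320, 1000, 900]);
translate([1600, 0, 0]) cube([320, 1000, 1080]);


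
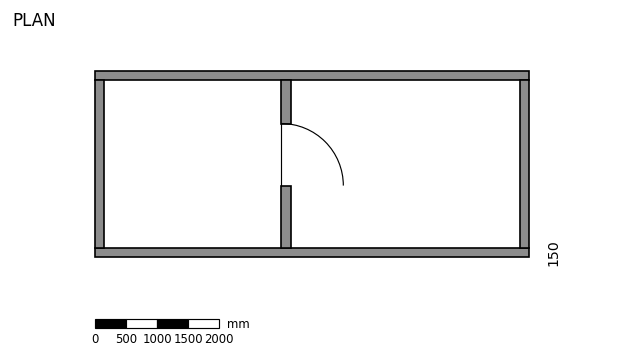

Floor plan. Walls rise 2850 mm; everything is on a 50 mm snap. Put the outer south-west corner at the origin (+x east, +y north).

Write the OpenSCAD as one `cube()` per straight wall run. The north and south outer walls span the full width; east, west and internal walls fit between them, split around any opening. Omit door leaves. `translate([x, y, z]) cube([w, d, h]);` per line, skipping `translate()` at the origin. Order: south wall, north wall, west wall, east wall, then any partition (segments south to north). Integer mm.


cube([7000, 150, 2850]);
translate([0, 2850, 0]) cube([7000, 150, 2850]);
translate([0, 150, 0]) cube([150, 2700, 2850]);
translate([6850, 150, 0]) cube([150, 2700, 2850]);
translate([3000, 150, 0]) cube([150, 1000, 2850]);
translate([3000, 2150, 0]) cube([150, 700, 2850]);


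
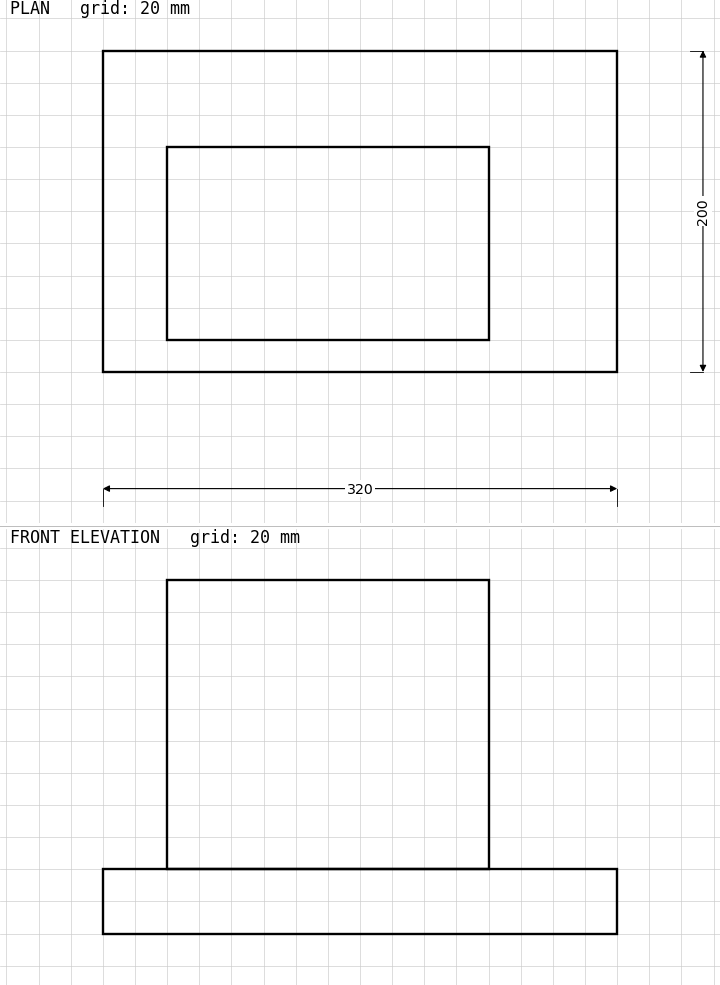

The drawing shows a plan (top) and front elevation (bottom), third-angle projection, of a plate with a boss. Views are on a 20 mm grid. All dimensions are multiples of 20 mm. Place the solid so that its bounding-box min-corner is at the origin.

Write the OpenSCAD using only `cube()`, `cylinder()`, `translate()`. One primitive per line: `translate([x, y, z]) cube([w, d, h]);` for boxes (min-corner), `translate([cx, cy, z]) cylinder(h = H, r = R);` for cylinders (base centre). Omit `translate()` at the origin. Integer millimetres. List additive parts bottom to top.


cube([320, 200, 40]);
translate([40, 20, 40]) cube([200, 120, 180]);


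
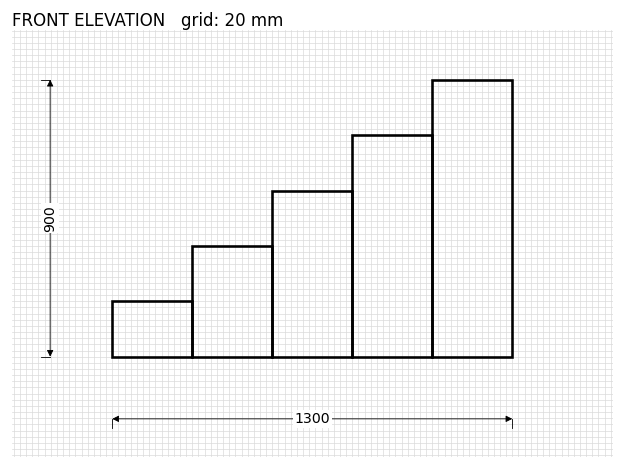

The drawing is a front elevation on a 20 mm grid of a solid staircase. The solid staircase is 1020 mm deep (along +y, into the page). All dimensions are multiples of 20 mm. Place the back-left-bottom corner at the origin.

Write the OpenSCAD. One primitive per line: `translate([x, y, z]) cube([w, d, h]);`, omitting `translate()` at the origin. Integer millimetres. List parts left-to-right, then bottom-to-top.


cube([260, 1020, 180]);
translate([260, 0, 0]) cube([260, 1020, 360]);
translate([520, 0, 0]) cube([260, 1020, 540]);
translate([780, 0, 0]) cube([260, 1020, 720]);
translate([1040, 0, 0]) cube([260, 1020, 900]);


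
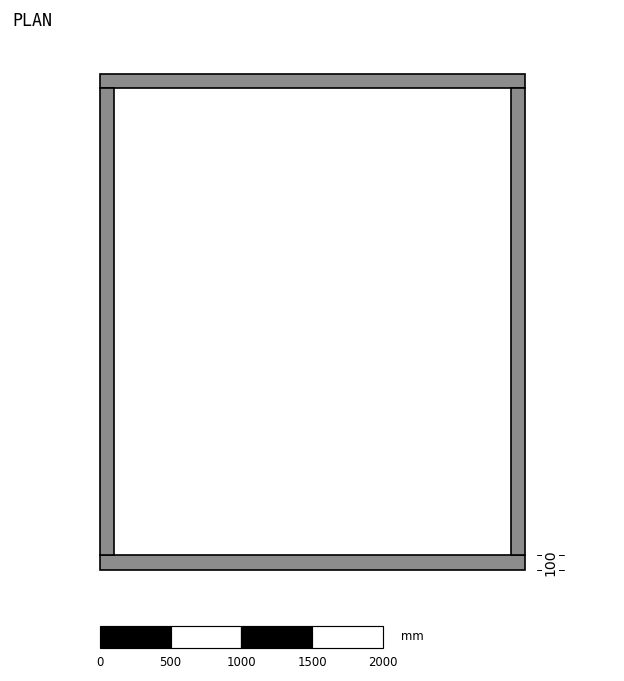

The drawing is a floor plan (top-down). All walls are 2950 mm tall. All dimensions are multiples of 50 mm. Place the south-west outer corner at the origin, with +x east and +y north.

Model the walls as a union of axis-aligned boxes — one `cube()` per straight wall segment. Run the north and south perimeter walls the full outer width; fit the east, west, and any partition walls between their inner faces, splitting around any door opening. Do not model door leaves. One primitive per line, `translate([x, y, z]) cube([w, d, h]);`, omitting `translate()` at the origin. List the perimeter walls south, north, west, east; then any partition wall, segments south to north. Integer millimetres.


cube([3000, 100, 2950]);
translate([0, 3400, 0]) cube([3000, 100, 2950]);
translate([0, 100, 0]) cube([100, 3300, 2950]);
translate([2900, 100, 0]) cube([100, 3300, 2950]);
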